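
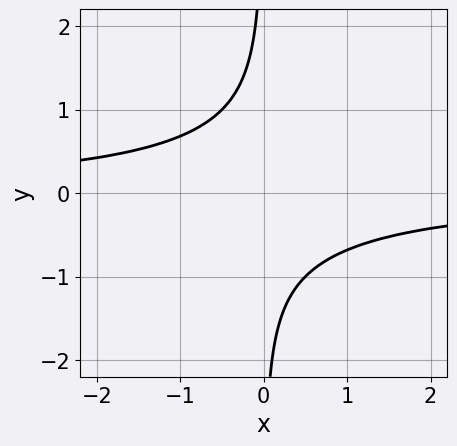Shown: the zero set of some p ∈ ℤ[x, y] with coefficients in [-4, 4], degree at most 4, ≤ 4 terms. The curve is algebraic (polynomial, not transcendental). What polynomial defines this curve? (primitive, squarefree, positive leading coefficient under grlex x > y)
x*y^3 + x*y + 1

deg p = 4. The shape is more complex than any degree-3 curve.
Checking where it meets the axes: no y-intercept at any integer in the box; the curve avoids every integer x-axis point in the box.
The integer polynomial consistent with all of this is the stated p.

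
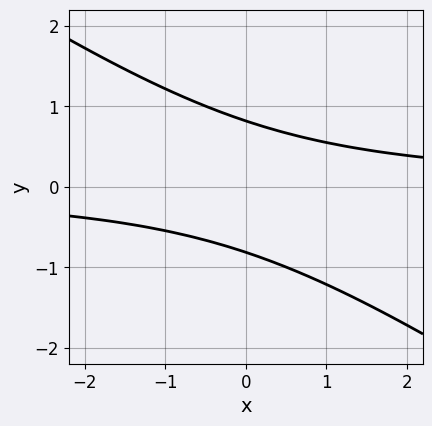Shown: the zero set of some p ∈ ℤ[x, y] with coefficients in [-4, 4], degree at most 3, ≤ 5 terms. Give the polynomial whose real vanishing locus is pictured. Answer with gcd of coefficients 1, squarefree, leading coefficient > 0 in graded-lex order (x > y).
2*x*y + 3*y^2 - 2

1. The degree is 2 — no degree-1 curve has this shape.
2. Against the integer gridlines: the curve avoids every integer x-axis point in the box.
3. Solving for integer coefficients yields p as stated.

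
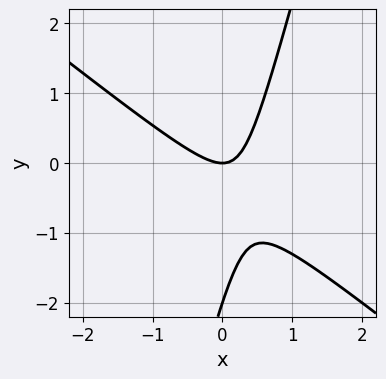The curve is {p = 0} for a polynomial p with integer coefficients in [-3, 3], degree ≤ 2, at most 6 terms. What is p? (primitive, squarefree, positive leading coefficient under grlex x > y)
The degree is 2 — no degree-1 curve has this shape.
Observable constraints: one x-axis crossing is at x = 0; among the integer gridlines, it crosses the y-axis at y ∈ {-2, 0}.
Assembling these constraints gives the stated polynomial.

3*x^2 + 3*x*y - y^2 - 2*y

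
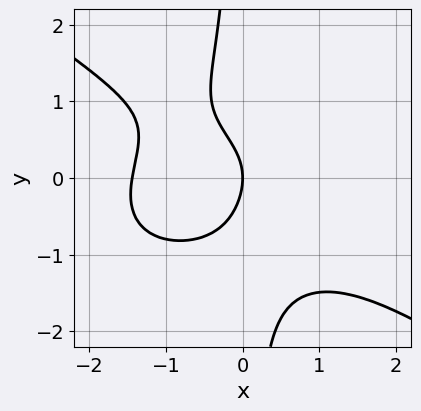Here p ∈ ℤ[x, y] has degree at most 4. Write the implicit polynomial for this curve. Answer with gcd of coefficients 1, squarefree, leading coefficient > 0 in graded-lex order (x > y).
x^4 + 3*x*y^3 - x*y + 2*y^2 + 3*x

deg p = 4.
Checking where it meets the axes: one x-axis crossing is at x = 0; it meets the y-axis at y = 0 (among the integer gridlines).
These observations pin down the coefficients.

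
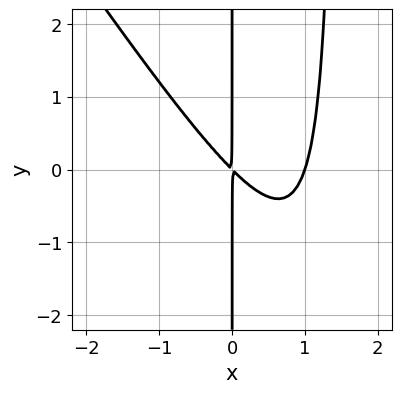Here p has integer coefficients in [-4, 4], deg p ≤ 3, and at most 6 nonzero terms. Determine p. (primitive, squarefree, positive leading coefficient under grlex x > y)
The degree is 3 — the shape is more complex than any degree-2 curve.
Checking where it meets the axes: every point of the y-axis in the box is on the curve; one x-axis crossing is at x = 1.
Putting this together gives p.

3*x^3 + 2*x^2*y - 3*x^2 - 3*x*y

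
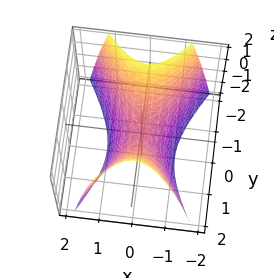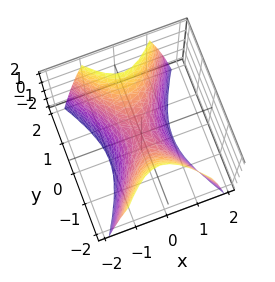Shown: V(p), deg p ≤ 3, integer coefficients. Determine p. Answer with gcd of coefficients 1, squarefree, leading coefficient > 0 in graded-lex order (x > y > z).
1. Degree: a saddle surface; a quadric, so deg p = 2.
2. Symmetries: the x ↦ −x reflection is a symmetry, so x appears only in even powers; mirror symmetry y ↦ −y ⇒ only even powers of y.
3. From the axis intercepts and sections: it meets the y-axis at y = 0 (among the integer gridlines); it meets the z-axis at z = 0 (among the integer gridlines).
4. These observations pin down the coefficients.

2*x^2 - y^2 + z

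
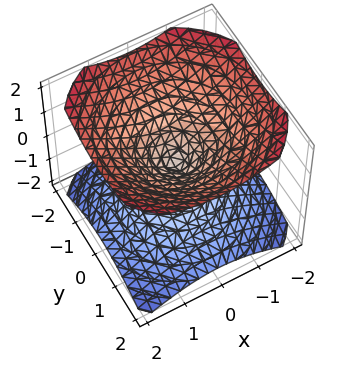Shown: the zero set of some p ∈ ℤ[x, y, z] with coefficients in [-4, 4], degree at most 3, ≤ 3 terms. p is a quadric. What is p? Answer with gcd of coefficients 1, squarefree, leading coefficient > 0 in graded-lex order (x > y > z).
First, the picture has 2 separate pieces. Treating them together as one polynomial.
Then, deg p = 2. Two nappes meeting at a single point; a quadric.
Then, symmetries: mirror symmetry z ↦ −z ⇒ only even powers of z; the z-axis is an axis of rotation, so x and y enter only as x² + y².
Then, from the axis intercepts and sections: a circular section at z = -1 has radius between 1 and 2; one z-axis crossing is at z = 0; it meets the x-axis at x = 0 (among the integer gridlines); it meets the y-axis at y = 0 (among the integer gridlines).
Finally, assembling these constraints gives the stated polynomial.

2*x^2 + 2*y^2 - 3*z^2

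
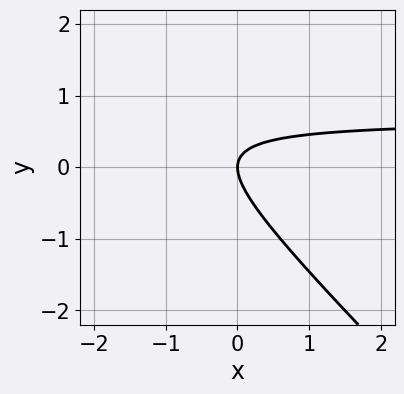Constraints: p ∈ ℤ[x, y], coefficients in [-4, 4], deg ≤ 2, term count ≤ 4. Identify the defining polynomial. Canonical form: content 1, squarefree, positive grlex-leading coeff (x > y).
First, deg p = 2. No degree-1 curve has this shape.
Next, checking where it meets the axes: it crosses the x-axis at the gridline x = 0; one y-axis crossing is at y = 0.
Finally, matching integer coefficients to the picture gives p.

3*x*y + 3*y^2 - 2*x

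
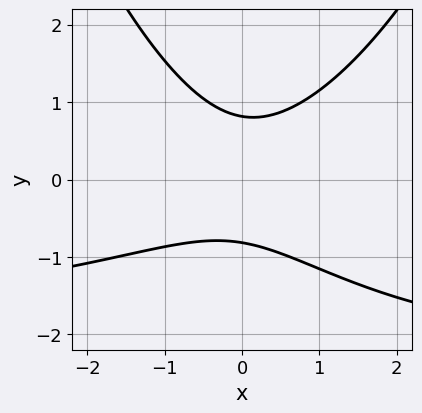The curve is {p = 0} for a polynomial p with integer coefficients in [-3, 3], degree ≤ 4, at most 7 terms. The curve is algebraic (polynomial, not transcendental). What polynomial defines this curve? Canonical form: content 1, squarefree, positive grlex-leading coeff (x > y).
x^2*y + 2*x^2 - x*y - 3*y^2 + 2

First, deg p = 3. No degree-2 curve has this shape.
Next, reading off the gridlines: it misses every integer gridline on the x-axis.
Finally, together with the visible shape, these determine p as stated.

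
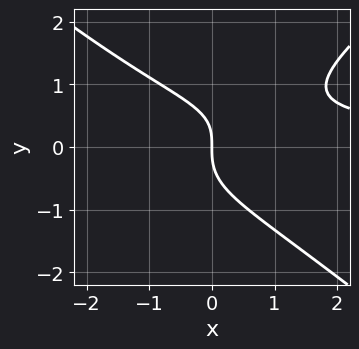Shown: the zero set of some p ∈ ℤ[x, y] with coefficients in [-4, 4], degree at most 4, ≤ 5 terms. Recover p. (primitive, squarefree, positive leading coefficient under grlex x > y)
2*x^2*y - 3*y^3 + x*y - 3*x

The degree is 3 — a generic line meets the curve in up to 3 points.
From the axis intercepts and sections: it meets the x-axis at x = 0 (among the integer gridlines); one y-axis crossing is at y = 0.
Putting this together gives p.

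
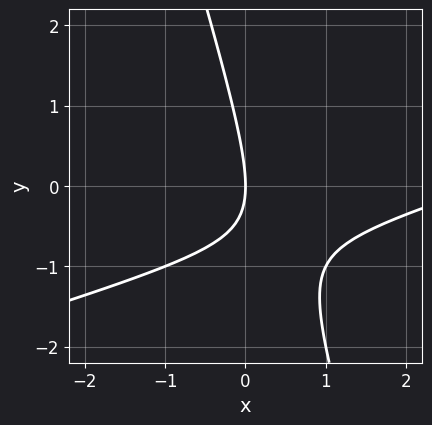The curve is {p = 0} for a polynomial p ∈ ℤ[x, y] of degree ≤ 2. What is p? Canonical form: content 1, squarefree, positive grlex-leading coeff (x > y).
First, degree: a generic line meets the curve in up to 2 points, so deg p = 2.
Next, against the integer gridlines: it crosses the y-axis at the gridline y = 0; it meets the x-axis at x = 0 (among the integer gridlines).
Finally, solving for integer coefficients yields p as stated.

x^2 - 3*x*y - y^2 - 3*x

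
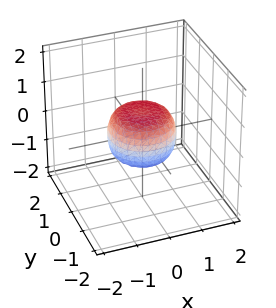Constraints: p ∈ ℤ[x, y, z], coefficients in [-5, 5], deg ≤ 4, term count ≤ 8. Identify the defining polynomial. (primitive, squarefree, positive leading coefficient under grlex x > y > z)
2*x^4 + 4*x^2*y^2 + 2*y^4 - x^2 - y^2 + 2*z^2 - 1

First, the degree is 4 — the shape is more complex than any degree-3 surface.
Next, by symmetry, the surface is invariant under rotation about z: p = q(x² + y², z).
Next, from the axis intercepts and sections: the y-axis gridline crossings are at y ∈ {-1, 1}; a circular section at z = 0 has radius exactly 1; the x-axis gridline crossings are at x ∈ {-1, 1}.
Finally, these observations pin down the coefficients.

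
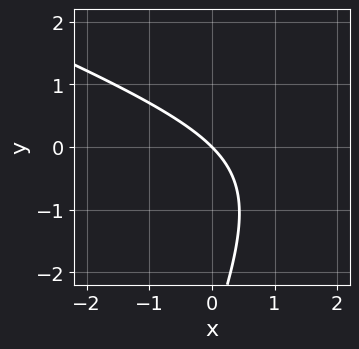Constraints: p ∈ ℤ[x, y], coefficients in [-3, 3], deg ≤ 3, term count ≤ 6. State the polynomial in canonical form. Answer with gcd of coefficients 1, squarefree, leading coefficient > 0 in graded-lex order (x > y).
x^2 + 2*x*y - y^2 - 3*x - 3*y

First, deg p = 2.
Next, from the axis intercepts and sections: one x-axis crossing is at x = 0; it meets the y-axis at y = 0 (among the integer gridlines).
Finally, together with the visible shape, these determine p as stated.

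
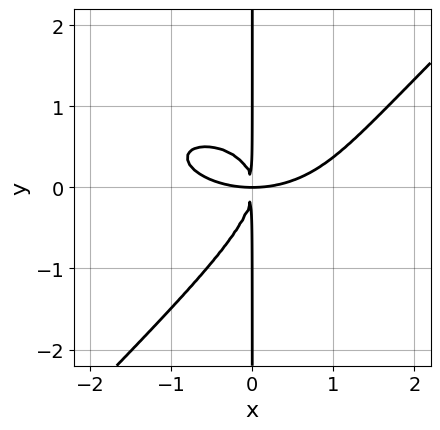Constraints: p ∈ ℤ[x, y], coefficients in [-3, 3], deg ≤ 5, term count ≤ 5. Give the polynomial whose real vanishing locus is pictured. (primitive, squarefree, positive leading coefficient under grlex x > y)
(a) The degree is 4 — no degree-3 curve has this shape.
(b) Observable constraints: the visible y-axis segment lies entirely on the curve.
(c) Putting this together gives p.

x^4 + 2*x^2*y^2 - 3*x*y^3 - 3*x^2*y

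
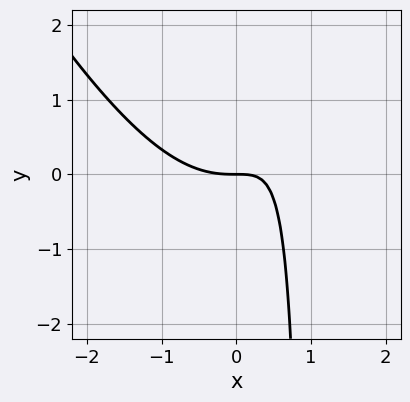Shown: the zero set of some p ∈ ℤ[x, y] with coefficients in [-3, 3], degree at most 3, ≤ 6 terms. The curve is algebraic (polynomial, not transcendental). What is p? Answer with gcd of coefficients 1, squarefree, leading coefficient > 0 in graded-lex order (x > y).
2*x^3 + x^2*y - 3*x*y + 2*y

1. The degree is 3 — a generic line meets the curve in up to 3 points.
2. From the visible intercepts: it meets the y-axis at y = 0 (among the integer gridlines); it meets the x-axis at x = 0 (among the integer gridlines).
3. These observations pin down the coefficients.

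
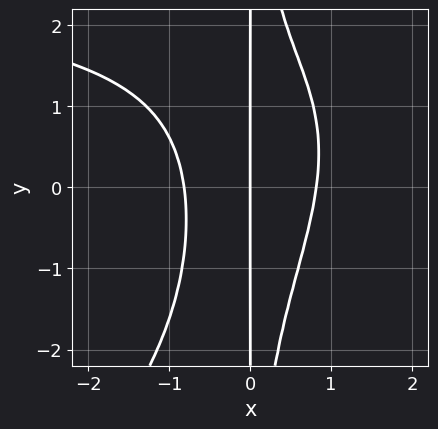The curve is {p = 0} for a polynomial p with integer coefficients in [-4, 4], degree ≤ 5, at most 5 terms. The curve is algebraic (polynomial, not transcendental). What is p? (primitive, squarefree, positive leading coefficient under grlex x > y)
1. Degree: a generic line meets the curve in up to 4 points, so deg p = 4.
2. Reading off the gridlines: every point of the y-axis in the box is on the curve; one x-axis crossing is at x = 0.
3. These observations pin down the coefficients.

x^3*y - x^2*y^2 - 3*x^3 + 2*x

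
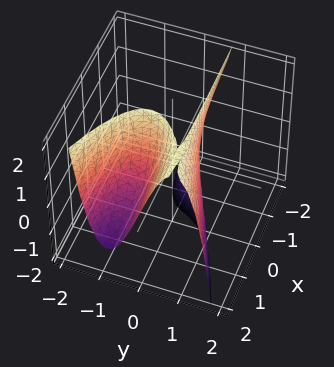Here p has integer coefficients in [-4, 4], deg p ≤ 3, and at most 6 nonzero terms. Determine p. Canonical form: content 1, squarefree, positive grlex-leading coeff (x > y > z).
3*y^3 - 3*x*y + x*z - 1

Degree: the shape is more complex than any degree-2 surface, so deg p = 3.
Checking where it meets the axes: the surface avoids every integer x-axis point in the box; it misses every integer gridline on the z-axis.
Together with the visible shape, these determine p as stated.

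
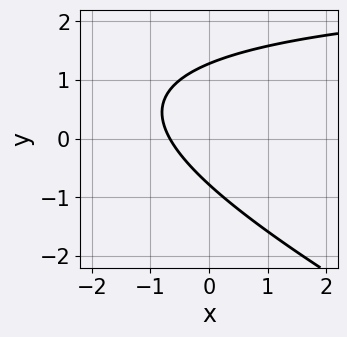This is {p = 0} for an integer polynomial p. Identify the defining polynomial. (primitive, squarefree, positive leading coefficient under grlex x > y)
First, the degree is 2 — the shape is more complex than any degree-1 curve.
Finally, matching integer coefficients to the picture gives p.

x*y + 2*y^2 - 3*x - y - 2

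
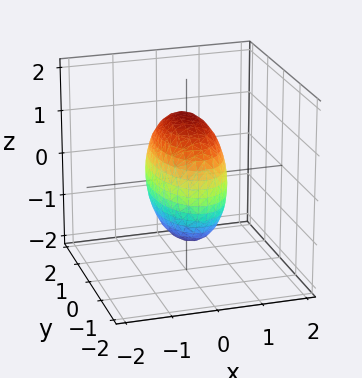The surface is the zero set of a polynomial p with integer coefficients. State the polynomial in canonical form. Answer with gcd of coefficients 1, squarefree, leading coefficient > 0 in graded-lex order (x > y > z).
3*x^2 + y^2 + z^2 - 2

First, deg p = 2. Bounded and convex; a quadric.
Next, symmetries: mirror symmetry x ↦ −x ⇒ only even powers of x; mirror symmetry y ↦ −y ⇒ only even powers of y; mirror symmetry z ↦ −z ⇒ only even powers of z.
Finally, the integer polynomial consistent with all of this is the stated p.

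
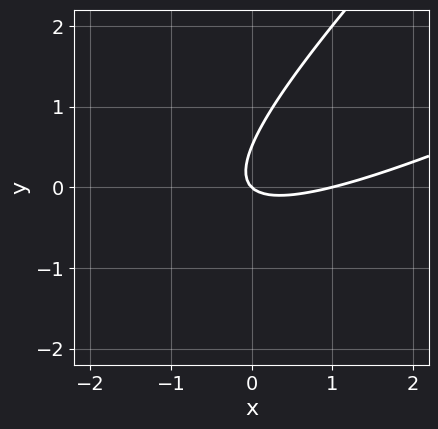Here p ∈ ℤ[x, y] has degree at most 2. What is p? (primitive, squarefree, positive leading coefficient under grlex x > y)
x^2 - 3*x*y + 2*y^2 - x - y

(a) The degree is 2 — the shape is more complex than any degree-1 curve.
(b) Against the integer gridlines: among the integer gridlines, it crosses the x-axis at x ∈ {0, 1}; one y-axis crossing is at y = 0.
(c) Assembling these constraints gives the stated polynomial.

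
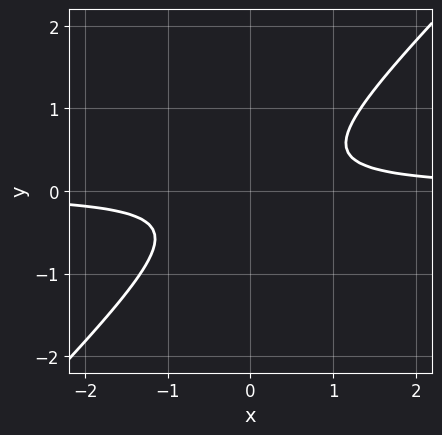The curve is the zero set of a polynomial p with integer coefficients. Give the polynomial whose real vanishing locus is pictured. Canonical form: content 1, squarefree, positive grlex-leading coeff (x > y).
1. The degree is 2 — the shape is more complex than any degree-1 curve.
2. Against the integer gridlines: it misses every integer gridline on the y-axis; it misses every integer gridline on the x-axis.
3. These observations pin down the coefficients.

3*x*y - 3*y^2 - 1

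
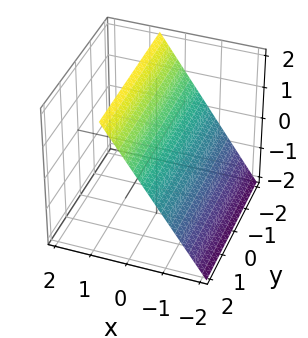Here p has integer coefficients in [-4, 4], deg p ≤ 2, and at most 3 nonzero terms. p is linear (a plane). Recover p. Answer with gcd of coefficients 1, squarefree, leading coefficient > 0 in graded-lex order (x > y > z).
3*x - 2*z + 2

(a) The degree is 1 — the surface is flat (a plane).
(b) Checking where it meets the axes: the surface avoids every integer y-axis point in the box; it meets the z-axis at z = 1 (among the integer gridlines).
(c) Fitting integer coefficients to these (and the overall shape) gives p.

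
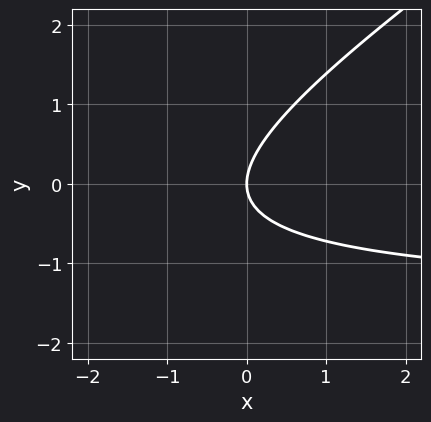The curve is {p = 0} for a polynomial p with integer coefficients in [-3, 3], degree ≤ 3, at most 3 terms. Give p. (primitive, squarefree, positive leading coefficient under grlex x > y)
Degree: a generic line meets the curve in up to 2 points, so deg p = 2.
Against the integer gridlines: it crosses the x-axis at the gridline x = 0; one y-axis crossing is at y = 0.
Fitting integer coefficients to these (and the overall shape) gives p.

2*x*y - 3*y^2 + 3*x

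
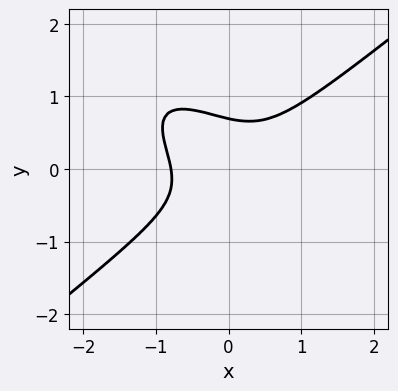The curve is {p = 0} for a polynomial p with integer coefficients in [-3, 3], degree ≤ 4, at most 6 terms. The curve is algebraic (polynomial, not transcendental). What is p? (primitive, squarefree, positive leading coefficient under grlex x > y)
First, degree: the shape is more complex than any degree-2 curve, so deg p = 3.
Finally, solving for integer coefficients yields p as stated.

2*x^3 + x^2*y - 2*x*y^2 - 3*y^3 + 1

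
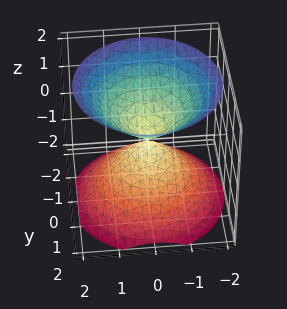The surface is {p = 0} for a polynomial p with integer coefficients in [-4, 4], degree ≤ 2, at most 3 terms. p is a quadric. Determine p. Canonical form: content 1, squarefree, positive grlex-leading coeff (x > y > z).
x^2 + y^2 - z^2

I count 2 distinct pieces.
The degree is 2 — two nappes meeting at a single point; a quadric.
Symmetries: the surface is invariant under rotation about z: p = q(x² + y², z); it's symmetric under z → −z, forcing even powers of z.
Against the integer gridlines: it meets the z-axis at z = 0 (among the integer gridlines); it crosses the y-axis at the gridline y = 0.
Matching integer coefficients to the picture gives p.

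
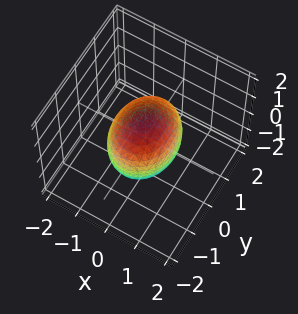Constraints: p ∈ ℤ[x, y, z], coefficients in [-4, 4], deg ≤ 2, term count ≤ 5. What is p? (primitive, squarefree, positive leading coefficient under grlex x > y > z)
First, deg p = 2. Bounded and convex; a quadric.
Then, symmetries: it's symmetric under y → −y, forcing even powers of y; mirror symmetry x ↦ −x ⇒ only even powers of x; it's symmetric under z → −z, forcing even powers of z.
Next, against the integer gridlines: among the integer gridlines, it crosses the x-axis at x ∈ {-1, 1}.
Finally, these observations pin down the coefficients.

3*x^2 + 2*y^2 + 2*z^2 - 3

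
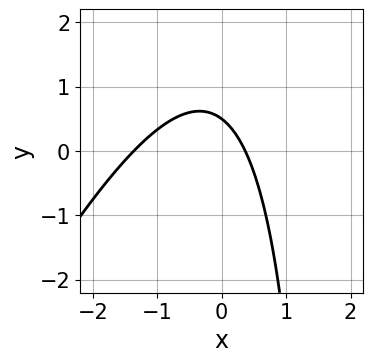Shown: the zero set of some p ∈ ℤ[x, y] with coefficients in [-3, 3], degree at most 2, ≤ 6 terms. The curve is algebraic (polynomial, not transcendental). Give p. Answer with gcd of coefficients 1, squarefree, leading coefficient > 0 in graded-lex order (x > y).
2*x^2 - x*y + 2*x + 2*y - 1

Degree: the shape is more complex than any degree-1 curve, so deg p = 2.
Solving for integer coefficients yields p as stated.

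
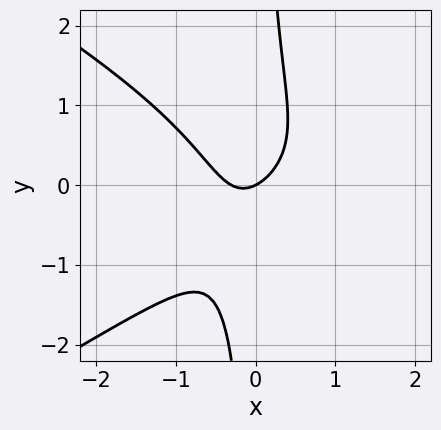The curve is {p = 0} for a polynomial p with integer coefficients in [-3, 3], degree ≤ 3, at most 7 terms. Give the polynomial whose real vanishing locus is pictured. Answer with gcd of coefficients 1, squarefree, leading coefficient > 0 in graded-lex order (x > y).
x^3 - 3*x*y^2 - 3*x^2 - x + 2*y

First, the degree is 3 — the shape is more complex than any degree-2 curve.
Next, against the integer gridlines: it meets the x-axis at x = 0 (among the integer gridlines); one y-axis crossing is at y = 0.
Finally, fitting integer coefficients to these (and the overall shape) gives p.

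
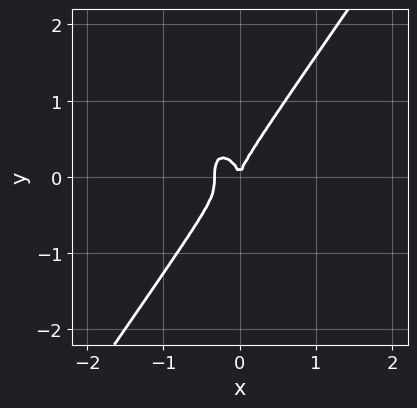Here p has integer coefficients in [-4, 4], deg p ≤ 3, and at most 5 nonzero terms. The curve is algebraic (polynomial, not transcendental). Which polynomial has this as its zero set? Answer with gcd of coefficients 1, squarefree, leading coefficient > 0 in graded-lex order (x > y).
Degree: a generic line meets the curve in up to 3 points, so deg p = 3.
Reading off the gridlines: it meets the y-axis at y = 0 (among the integer gridlines); it meets the x-axis at x = 0 (among the integer gridlines).
Assembling these constraints gives the stated polynomial.

3*x^3 - y^3 + x^2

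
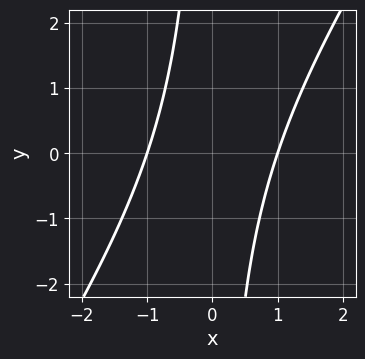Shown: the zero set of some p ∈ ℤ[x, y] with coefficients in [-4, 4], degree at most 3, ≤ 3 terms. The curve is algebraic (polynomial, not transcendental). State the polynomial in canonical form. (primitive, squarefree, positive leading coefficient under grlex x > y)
(a) Degree: the shape is more complex than any degree-1 curve, so deg p = 2.
(b) From the visible intercepts: no y-intercept at any integer in the box; among the integer gridlines, it crosses the x-axis at x ∈ {-1, 1}.
(c) These observations pin down the coefficients.

3*x^2 - 2*x*y - 3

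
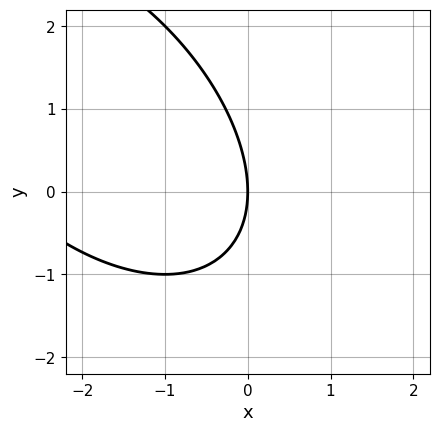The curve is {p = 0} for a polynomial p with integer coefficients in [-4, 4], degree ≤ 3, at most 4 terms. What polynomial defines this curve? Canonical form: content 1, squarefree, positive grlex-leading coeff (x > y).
x^2 + x*y + y^2 + 3*x

1. Degree: no degree-1 curve has this shape, so deg p = 2.
2. From the visible intercepts: it meets the x-axis at x = 0 (among the integer gridlines); it meets the y-axis at y = 0 (among the integer gridlines).
3. These observations pin down the coefficients.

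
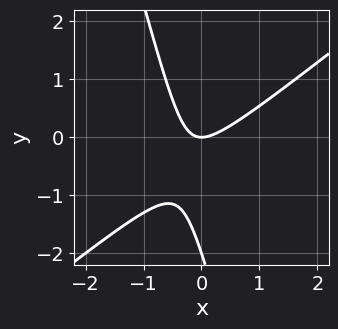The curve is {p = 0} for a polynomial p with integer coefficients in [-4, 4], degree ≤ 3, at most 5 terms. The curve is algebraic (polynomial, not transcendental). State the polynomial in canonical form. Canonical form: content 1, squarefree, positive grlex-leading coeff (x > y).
(a) deg p = 2.
(b) Observable constraints: it crosses the x-axis at the gridline x = 0; among the integer gridlines, it crosses the y-axis at y ∈ {-2, 0}.
(c) Matching integer coefficients to the picture gives p.

3*x^2 - 3*x*y - y^2 - 2*y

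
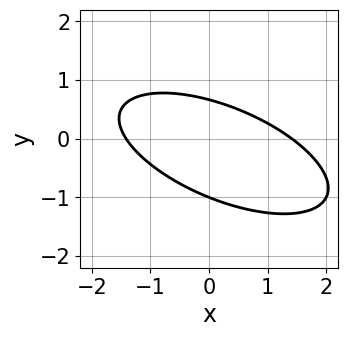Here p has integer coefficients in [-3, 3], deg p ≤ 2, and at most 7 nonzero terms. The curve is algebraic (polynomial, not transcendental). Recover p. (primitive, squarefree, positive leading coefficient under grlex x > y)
x^2 + 2*x*y + 3*y^2 + y - 2

First, degree: the shape is more complex than any degree-1 curve, so deg p = 2.
Next, observable constraints: it crosses the y-axis at the gridline y = -1.
Finally, fitting integer coefficients to these (and the overall shape) gives p.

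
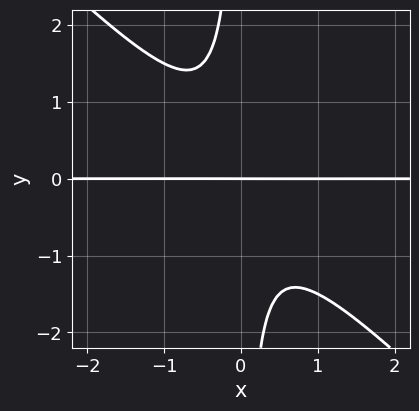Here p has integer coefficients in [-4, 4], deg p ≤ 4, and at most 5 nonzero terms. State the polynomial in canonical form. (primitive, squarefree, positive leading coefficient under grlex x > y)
The degree is 3 — a generic line meets the curve in up to 3 points.
Reading off the gridlines: one y-axis crossing is at y = 0; every point of the x-axis in the box is on the curve.
Fitting integer coefficients to these (and the overall shape) gives p.

2*x^2*y + 2*x*y^2 + y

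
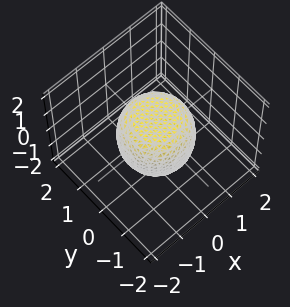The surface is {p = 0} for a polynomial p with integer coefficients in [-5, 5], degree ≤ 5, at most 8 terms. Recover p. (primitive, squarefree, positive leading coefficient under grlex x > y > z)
deg p = 4.
Symmetry: the surface is invariant under rotation about z: p = q(x² + y², z).
Reading off the gridlines: among the integer gridlines, it crosses the z-axis at z ∈ {-1, 1}; a circular section at z = 0 has radius between 1 and 2.
Solving for integer coefficients yields p as stated.

2*x^4 + 4*x^2*y^2 + 2*y^4 - x^2 - y^2 + 2*z^2 - 2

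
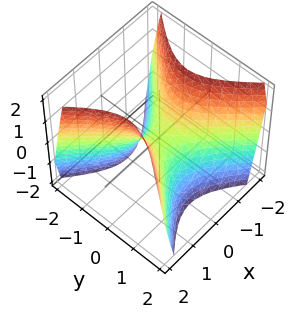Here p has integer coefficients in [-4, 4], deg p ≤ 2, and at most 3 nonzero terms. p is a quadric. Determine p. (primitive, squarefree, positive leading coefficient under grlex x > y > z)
3*x^2 - 3*y^2 - 2*z

deg p = 2. A hyperbolic paraboloid; a quadric.
Symmetries: the y ↦ −y reflection is a symmetry, so y appears only in even powers; mirror symmetry x ↦ −x ⇒ only even powers of x.
From the axis intercepts and sections: one z-axis crossing is at z = 0; it meets the y-axis at y = 0 (among the integer gridlines).
The integer polynomial consistent with all of this is the stated p.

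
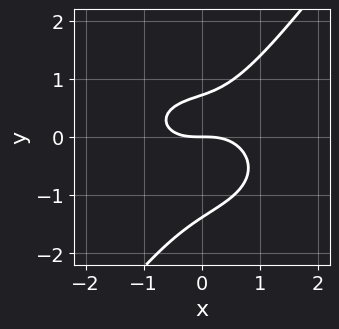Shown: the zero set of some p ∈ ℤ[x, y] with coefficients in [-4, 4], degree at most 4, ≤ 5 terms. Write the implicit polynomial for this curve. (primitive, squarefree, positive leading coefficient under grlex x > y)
First, the degree is 3 — the shape is more complex than any degree-2 curve.
Then, checking where it meets the axes: it crosses the x-axis at the gridline x = 0; it meets the y-axis at y = 0 (among the integer gridlines).
Finally, the integer polynomial consistent with all of this is the stated p.

2*x^3 + 3*x*y^2 - 3*y^3 - 2*y^2 + 3*y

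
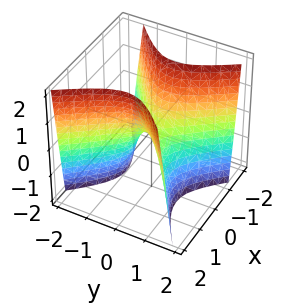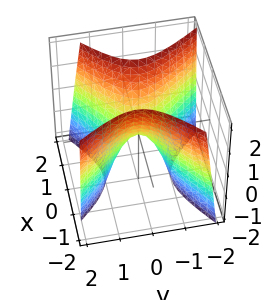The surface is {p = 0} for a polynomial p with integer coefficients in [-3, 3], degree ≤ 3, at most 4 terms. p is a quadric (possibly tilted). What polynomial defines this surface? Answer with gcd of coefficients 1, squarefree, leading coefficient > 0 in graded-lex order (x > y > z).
2*x^2 - x*y - 2*y^2 - z

1. The degree is 2 — the shape is more complex than any degree-1 surface.
2. Against the integer gridlines: one x-axis crossing is at x = 0; it crosses the z-axis at the gridline z = 0.
3. The integer polynomial consistent with all of this is the stated p.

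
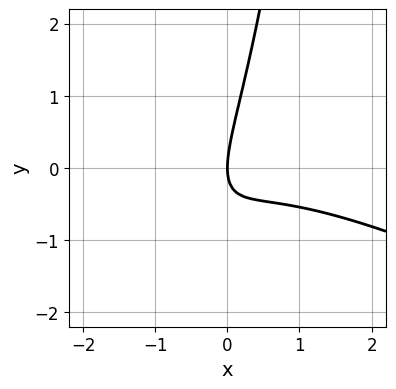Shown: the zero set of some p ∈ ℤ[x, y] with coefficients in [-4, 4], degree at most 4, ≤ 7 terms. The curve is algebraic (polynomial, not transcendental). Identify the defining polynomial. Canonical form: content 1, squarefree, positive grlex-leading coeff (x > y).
(a) Degree: a generic line meets the curve in up to 3 points, so deg p = 3.
(b) From the axis intercepts and sections: it meets the x-axis at x = 0 (among the integer gridlines); it meets the y-axis at y = 0 (among the integer gridlines).
(c) These observations pin down the coefficients.

x^3 + 2*x^2*y + 3*x*y - y^2 + 2*x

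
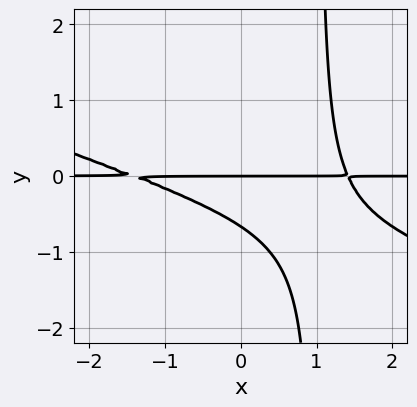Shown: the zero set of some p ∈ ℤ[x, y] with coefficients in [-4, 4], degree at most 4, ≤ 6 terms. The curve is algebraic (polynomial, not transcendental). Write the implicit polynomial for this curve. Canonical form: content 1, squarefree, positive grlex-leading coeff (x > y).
First, degree: a generic line meets the curve in up to 3 points, so deg p = 3.
Then, reading off the gridlines: the visible x-axis segment lies entirely on the curve; one y-axis crossing is at y = 0.
Finally, assembling these constraints gives the stated polynomial.

x^2*y + 3*x*y^2 - 3*y^2 - 2*y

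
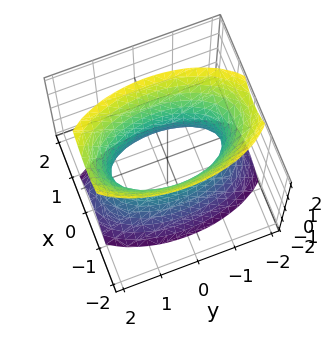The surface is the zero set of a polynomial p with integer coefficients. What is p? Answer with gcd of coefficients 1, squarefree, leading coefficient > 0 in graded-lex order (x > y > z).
First, degree: an hourglass — one-sheet hyperboloid; a quadric, so deg p = 2.
Then, symmetries: mirror symmetry y ↦ −y ⇒ only even powers of y; it's symmetric under x → −x, forcing even powers of x; mirror symmetry z ↦ −z ⇒ only even powers of z.
Then, from the axis intercepts and sections: the surface avoids every integer z-axis point in the box.
Finally, solving for integer coefficients yields p as stated.

3*x^2 + y^2 - z^2 - 2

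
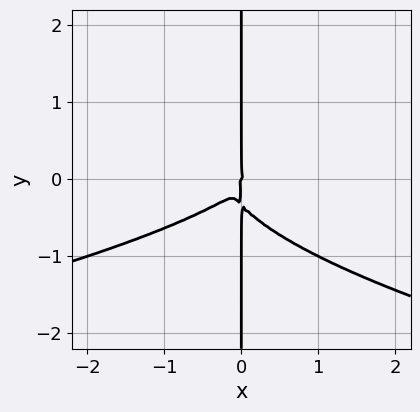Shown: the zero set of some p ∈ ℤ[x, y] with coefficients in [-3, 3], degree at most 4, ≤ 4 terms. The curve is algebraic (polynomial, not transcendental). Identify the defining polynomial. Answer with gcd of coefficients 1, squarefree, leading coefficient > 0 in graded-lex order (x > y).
(a) The degree is 4 — the shape is more complex than any degree-3 curve.
(b) Reading off the gridlines: it crosses the x-axis at the gridline x = 0; the visible y-axis segment lies entirely on the curve.
(c) Matching integer coefficients to the picture gives p.

3*x*y^3 + x^3 - x^2*y + x*y^2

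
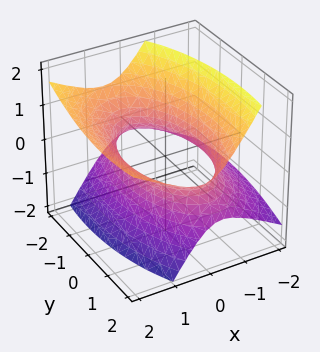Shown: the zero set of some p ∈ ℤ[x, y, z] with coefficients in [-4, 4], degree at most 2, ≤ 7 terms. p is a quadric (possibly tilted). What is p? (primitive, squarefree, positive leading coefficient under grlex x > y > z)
3*x^2 - 3*x*z + y^2 - y*z - 3*z^2 - 3

Degree: the shape is more complex than any degree-1 surface, so deg p = 2.
Against the integer gridlines: no z-intercept at any integer in the box; the x-axis gridline crossings are at x ∈ {-1, 1}.
The integer polynomial consistent with all of this is the stated p.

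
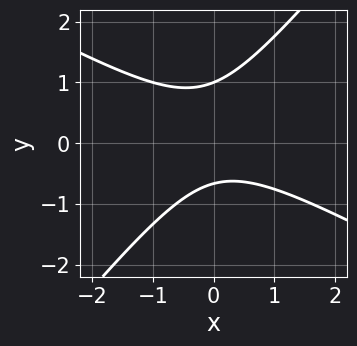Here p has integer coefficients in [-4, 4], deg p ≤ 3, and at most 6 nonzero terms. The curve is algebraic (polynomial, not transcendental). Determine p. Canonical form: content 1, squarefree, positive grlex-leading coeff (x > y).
deg p = 2.
Observable constraints: it crosses the y-axis at the gridline y = 1; the curve avoids every integer x-axis point in the box.
Solving for integer coefficients yields p as stated.

2*x^2 + 2*x*y - 3*y^2 + y + 2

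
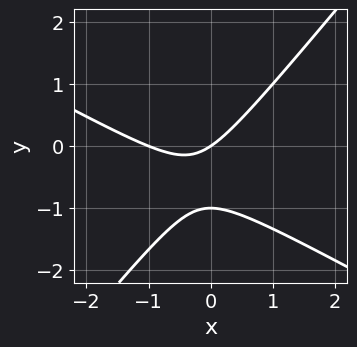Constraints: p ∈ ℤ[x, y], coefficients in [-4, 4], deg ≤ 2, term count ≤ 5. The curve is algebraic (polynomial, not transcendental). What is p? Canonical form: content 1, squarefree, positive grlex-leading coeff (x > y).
2*x^2 + 2*x*y - 3*y^2 + 2*x - 3*y

(a) Degree: the shape is more complex than any degree-1 curve, so deg p = 2.
(b) Reading off the gridlines: the x-axis gridline crossings are at x ∈ {-1, 0}; the y-axis gridline crossings are at y ∈ {-1, 0}.
(c) Together with the visible shape, these determine p as stated.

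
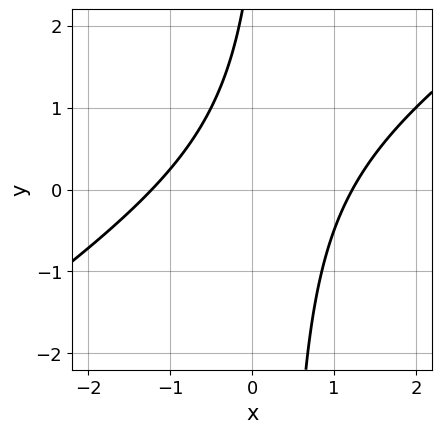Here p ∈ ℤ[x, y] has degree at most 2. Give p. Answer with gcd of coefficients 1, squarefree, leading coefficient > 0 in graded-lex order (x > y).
First, degree: no degree-1 curve has this shape, so deg p = 2.
Then, from the visible intercepts: it misses every integer gridline on the y-axis.
Finally, assembling these constraints gives the stated polynomial.

2*x^2 - 3*x*y + y - 3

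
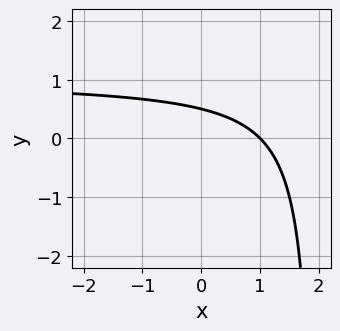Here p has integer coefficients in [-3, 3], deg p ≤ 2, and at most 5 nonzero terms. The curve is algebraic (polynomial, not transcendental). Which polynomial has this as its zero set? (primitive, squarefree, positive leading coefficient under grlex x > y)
x*y - x - 2*y + 1

(a) The degree is 2 — no degree-1 curve has this shape.
(b) From the axis intercepts and sections: it crosses the x-axis at the gridline x = 1.
(c) The integer polynomial consistent with all of this is the stated p.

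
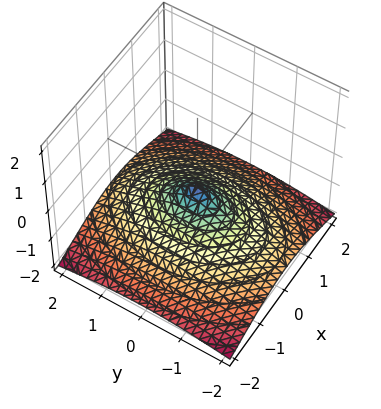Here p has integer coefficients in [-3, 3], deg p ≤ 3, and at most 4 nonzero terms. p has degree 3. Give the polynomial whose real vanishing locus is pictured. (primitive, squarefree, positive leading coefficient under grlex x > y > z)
The degree is 3 — a generic line meets the surface in up to 3 points.
From the visible intercepts: it crosses the x-axis at the gridline x = 0; one y-axis crossing is at y = 0.
Putting this together gives p.

2*z^3 + 2*x^2 + y^2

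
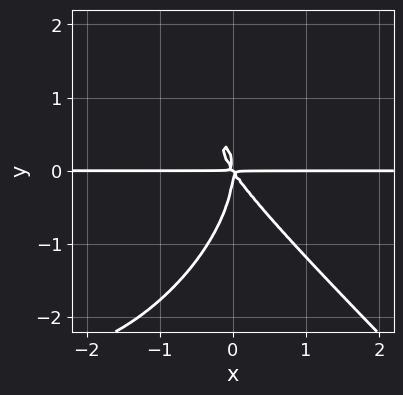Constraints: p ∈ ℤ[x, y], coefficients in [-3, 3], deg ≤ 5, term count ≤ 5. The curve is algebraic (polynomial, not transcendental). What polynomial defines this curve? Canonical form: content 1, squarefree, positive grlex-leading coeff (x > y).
x^3*y + y^4 + 3*x^2*y + 2*x*y^2

1. deg p = 4. A generic line meets the curve in up to 4 points.
2. Checking where it meets the axes: the visible x-axis segment lies entirely on the curve.
3. The integer polynomial consistent with all of this is the stated p.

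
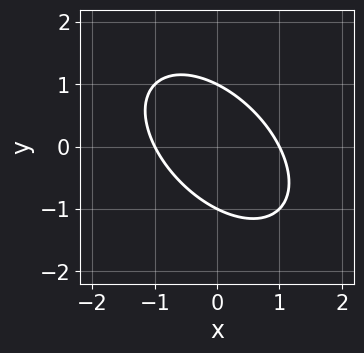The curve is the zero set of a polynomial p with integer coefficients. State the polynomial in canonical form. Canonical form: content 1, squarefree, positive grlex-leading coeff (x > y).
x^2 + x*y + y^2 - 1

First, deg p = 2. The shape is more complex than any degree-1 curve.
Then, from the visible intercepts: the x-axis gridline crossings are at x ∈ {-1, 1}; the y-axis gridline crossings are at y ∈ {-1, 1}.
Finally, putting this together gives p.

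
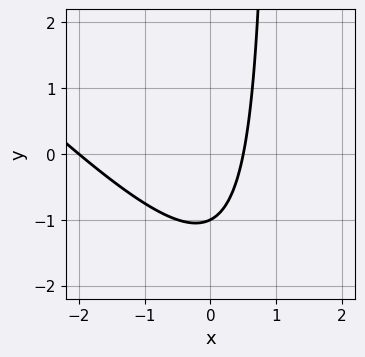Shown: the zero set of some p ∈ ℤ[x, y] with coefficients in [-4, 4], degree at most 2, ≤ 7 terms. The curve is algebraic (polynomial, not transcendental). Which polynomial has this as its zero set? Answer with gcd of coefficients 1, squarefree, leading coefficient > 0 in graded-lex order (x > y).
1. Degree: no degree-1 curve has this shape, so deg p = 2.
2. Observable constraints: it crosses the y-axis at the gridline y = -1; one x-axis crossing is at x = -2.
3. Solving for integer coefficients yields p as stated.

2*x^2 + 2*x*y + 3*x - 2*y - 2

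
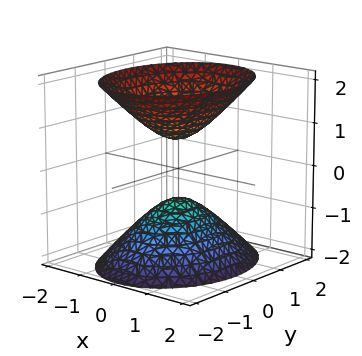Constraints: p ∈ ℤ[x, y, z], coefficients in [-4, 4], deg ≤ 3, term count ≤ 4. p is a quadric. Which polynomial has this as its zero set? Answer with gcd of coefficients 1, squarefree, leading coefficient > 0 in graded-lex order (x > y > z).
3*x^2 + 2*y^2 - 2*z^2 + 1

1. There are 2 components.
2. Degree: two separate bowl-shaped sheets opening away from each other; a quadric, so deg p = 2.
3. Symmetries: it's symmetric under x → −x, forcing even powers of x; it's symmetric under z → −z, forcing even powers of z; mirror symmetry y ↦ −y ⇒ only even powers of y.
4. From the visible intercepts: it misses every integer gridline on the x-axis; it misses every integer gridline on the y-axis.
5. Fitting integer coefficients to these (and the overall shape) gives p.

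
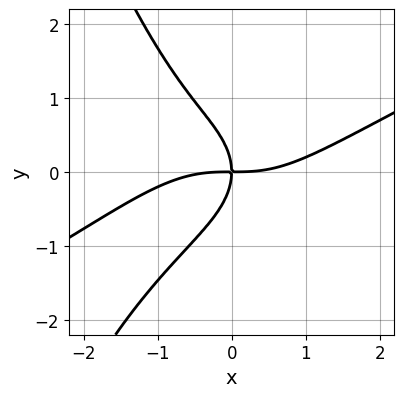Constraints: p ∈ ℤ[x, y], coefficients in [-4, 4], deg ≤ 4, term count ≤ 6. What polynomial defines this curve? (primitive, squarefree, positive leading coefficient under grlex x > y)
x^4 - 2*x^3*y - 2*y^3 - 3*x*y

deg p = 4. A generic line meets the curve in up to 4 points.
Observable constraints: it meets the x-axis at x = 0 (among the integer gridlines); it meets the y-axis at y = 0 (among the integer gridlines).
Assembling these constraints gives the stated polynomial.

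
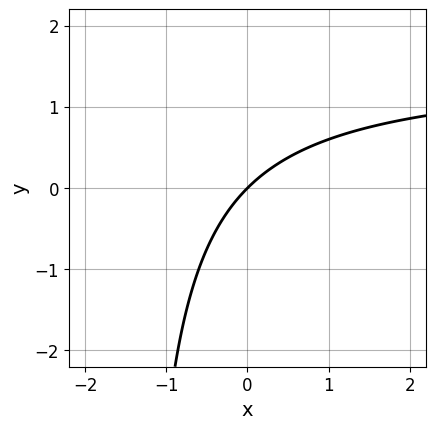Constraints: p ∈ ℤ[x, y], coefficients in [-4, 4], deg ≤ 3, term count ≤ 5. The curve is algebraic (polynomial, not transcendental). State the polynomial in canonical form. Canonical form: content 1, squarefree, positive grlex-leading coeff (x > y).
2*x*y - 3*x + 3*y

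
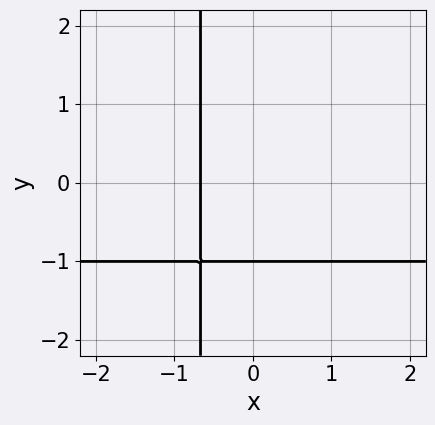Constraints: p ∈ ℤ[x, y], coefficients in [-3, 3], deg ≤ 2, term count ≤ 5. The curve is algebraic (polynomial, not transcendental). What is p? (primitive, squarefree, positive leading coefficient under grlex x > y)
3*x*y + 3*x + 2*y + 2

(a) The degree is 2 — the shape is more complex than any degree-1 curve.
(b) Checking where it meets the axes: it meets the y-axis at y = -1 (among the integer gridlines).
(c) These observations pin down the coefficients.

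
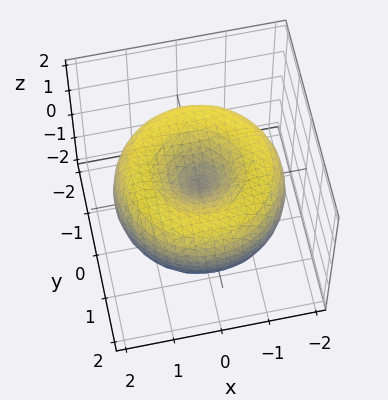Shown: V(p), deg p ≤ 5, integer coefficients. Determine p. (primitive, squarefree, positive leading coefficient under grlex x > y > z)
x^4 + 2*x^2*y^2 + y^4 - 3*x^2 - 3*y^2 + 3*z^2

1. Degree: the shape is more complex than any degree-3 surface, so deg p = 4.
2. By symmetry, every cross-section ⟂ z is a circle, so x, y appear only via x² + y².
3. Checking where it meets the axes: a circular section at z = 0 has radius between 1 and 2; it meets the y-axis at y = 0 (among the integer gridlines); it crosses the z-axis at the gridline z = 0.
4. Assembling these constraints gives the stated polynomial.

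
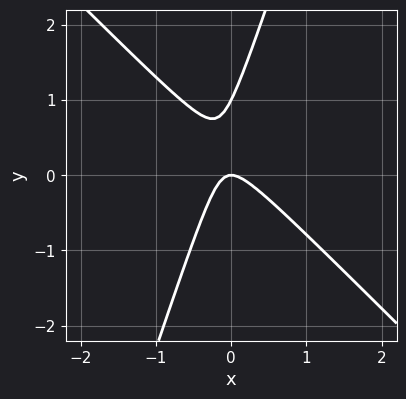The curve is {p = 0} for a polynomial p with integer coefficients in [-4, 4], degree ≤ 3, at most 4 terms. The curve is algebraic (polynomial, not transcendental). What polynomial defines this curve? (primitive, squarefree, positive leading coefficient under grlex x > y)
3*x^2 + 2*x*y - y^2 + y

(a) Degree: a generic line meets the curve in up to 2 points, so deg p = 2.
(b) Checking where it meets the axes: it crosses the x-axis at the gridline x = 0; among the integer gridlines, it crosses the y-axis at y ∈ {0, 1}.
(c) Fitting integer coefficients to these (and the overall shape) gives p.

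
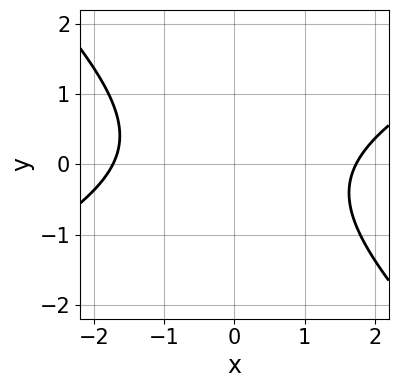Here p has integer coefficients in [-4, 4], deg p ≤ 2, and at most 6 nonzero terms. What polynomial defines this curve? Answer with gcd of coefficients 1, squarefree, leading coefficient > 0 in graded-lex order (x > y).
(a) Degree: no degree-1 curve has this shape, so deg p = 2.
(b) From the visible intercepts: the curve avoids every integer y-axis point in the box.
(c) Putting this together gives p.

x^2 - x*y - 2*y^2 - 3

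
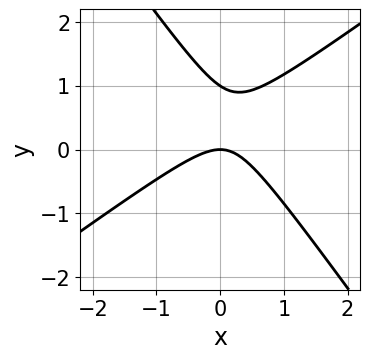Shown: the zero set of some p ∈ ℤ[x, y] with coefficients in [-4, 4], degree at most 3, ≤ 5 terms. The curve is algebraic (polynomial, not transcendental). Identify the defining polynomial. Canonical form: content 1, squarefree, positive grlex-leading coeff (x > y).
3*x^2 - 2*x*y - 3*y^2 + 3*y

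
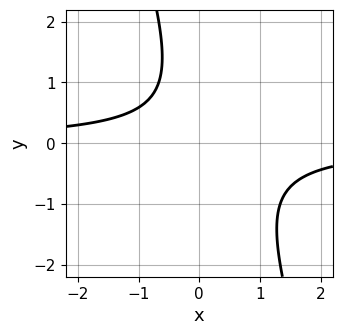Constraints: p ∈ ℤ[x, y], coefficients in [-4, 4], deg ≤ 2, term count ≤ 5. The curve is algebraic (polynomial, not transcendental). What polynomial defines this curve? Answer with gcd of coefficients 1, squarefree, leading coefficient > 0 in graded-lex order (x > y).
1. Degree: a generic line meets the curve in up to 2 points, so deg p = 2.
2. From the axis intercepts and sections: it misses every integer gridline on the x-axis; it misses every integer gridline on the y-axis.
3. Assembling these constraints gives the stated polynomial.

3*x*y + y^2 - y + 2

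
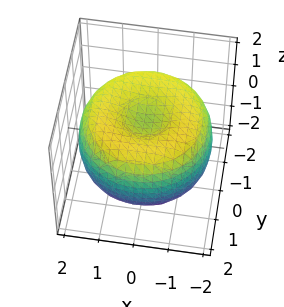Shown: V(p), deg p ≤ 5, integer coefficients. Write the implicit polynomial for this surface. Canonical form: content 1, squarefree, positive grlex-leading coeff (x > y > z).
x^4 + 2*x^2*y^2 + y^4 - 3*x^2 - 3*y^2 + 3*z^2 - 2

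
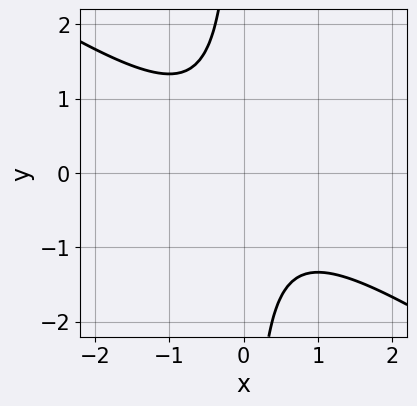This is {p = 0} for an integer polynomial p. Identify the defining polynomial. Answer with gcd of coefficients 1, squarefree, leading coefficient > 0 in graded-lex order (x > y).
2*x^2 + 3*x*y + 2

Degree: a generic line meets the curve in up to 2 points, so deg p = 2.
Checking where it meets the axes: the curve avoids every integer y-axis point in the box; the curve avoids every integer x-axis point in the box.
Solving for integer coefficients yields p as stated.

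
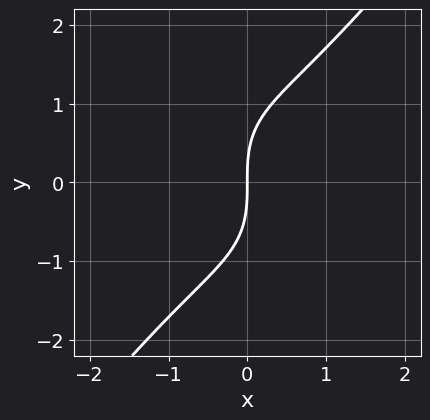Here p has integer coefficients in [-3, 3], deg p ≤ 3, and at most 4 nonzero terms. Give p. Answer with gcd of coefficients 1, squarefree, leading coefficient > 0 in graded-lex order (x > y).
2*x^3 - y^3 + 3*x

(a) Degree: the shape is more complex than any degree-2 curve, so deg p = 3.
(b) From the visible intercepts: it meets the x-axis at x = 0 (among the integer gridlines); it meets the y-axis at y = 0 (among the integer gridlines).
(c) Fitting integer coefficients to these (and the overall shape) gives p.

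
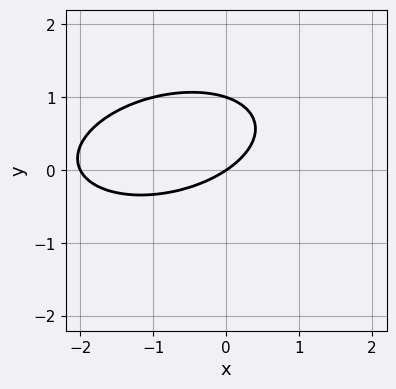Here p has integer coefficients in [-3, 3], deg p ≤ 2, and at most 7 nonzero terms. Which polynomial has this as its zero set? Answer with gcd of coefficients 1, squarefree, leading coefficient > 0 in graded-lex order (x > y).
x^2 - x*y + 3*y^2 + 2*x - 3*y

First, degree: no degree-1 curve has this shape, so deg p = 2.
Next, against the integer gridlines: the y-axis gridline crossings are at y ∈ {0, 1}; the x-axis gridline crossings are at x ∈ {-2, 0}.
Finally, assembling these constraints gives the stated polynomial.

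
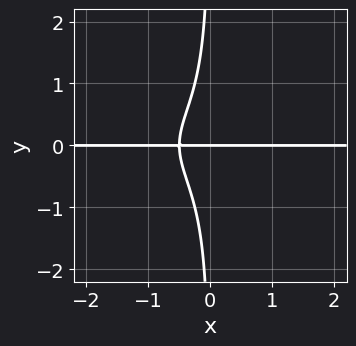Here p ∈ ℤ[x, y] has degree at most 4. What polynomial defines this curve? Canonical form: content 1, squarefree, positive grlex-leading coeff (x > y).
2*x*y^3 + 2*x*y + y

First, degree: no degree-3 curve has this shape, so deg p = 4.
Then, reading off the gridlines: one y-axis crossing is at y = 0; every point of the x-axis in the box is on the curve.
Finally, these observations pin down the coefficients.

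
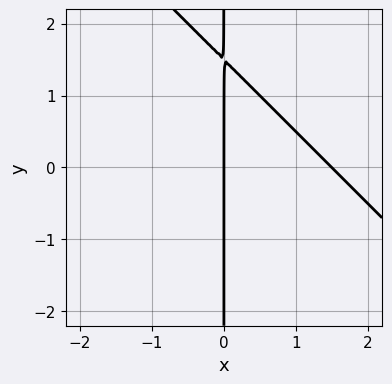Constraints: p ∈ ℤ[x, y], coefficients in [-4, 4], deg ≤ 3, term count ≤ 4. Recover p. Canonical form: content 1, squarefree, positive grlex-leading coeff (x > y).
(a) The degree is 2 — the shape is more complex than any degree-1 curve.
(b) From the visible intercepts: one x-axis crossing is at x = 0; the visible y-axis segment lies entirely on the curve.
(c) These observations pin down the coefficients.

2*x^2 + 2*x*y - 3*x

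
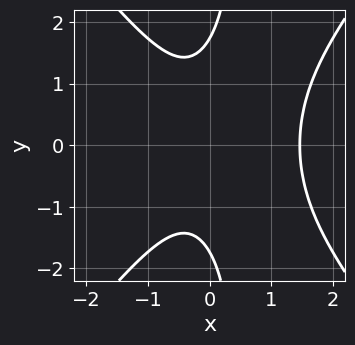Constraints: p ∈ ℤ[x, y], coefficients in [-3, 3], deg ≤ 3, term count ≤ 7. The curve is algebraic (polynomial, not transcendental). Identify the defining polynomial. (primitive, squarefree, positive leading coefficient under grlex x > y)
Degree: a generic line meets the curve in up to 3 points, so deg p = 3.
Symmetries: the y ↦ −y reflection is a symmetry, so y appears only in even powers.
Matching integer coefficients to the picture gives p.

3*x^3 - 2*x*y^2 - 3*x^2 + y^2 - 3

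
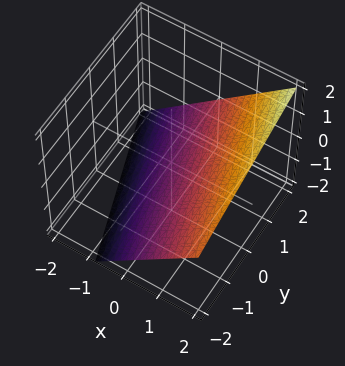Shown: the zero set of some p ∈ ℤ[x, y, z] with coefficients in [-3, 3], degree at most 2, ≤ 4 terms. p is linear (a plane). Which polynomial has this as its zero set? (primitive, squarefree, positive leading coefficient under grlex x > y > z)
First, deg p = 1. Every cross-section is a straight line — this is a plane.
Then, reading off the gridlines: one y-axis crossing is at y = 2.
Finally, the integer polynomial consistent with all of this is the stated p.

3*x + y - 3*z - 2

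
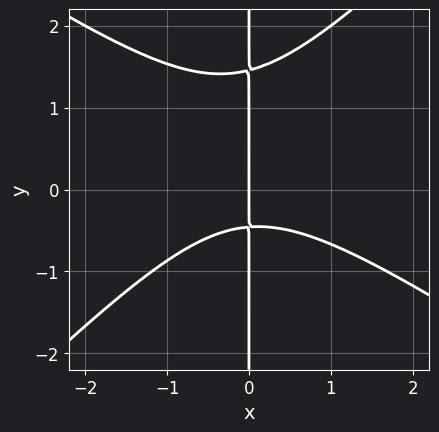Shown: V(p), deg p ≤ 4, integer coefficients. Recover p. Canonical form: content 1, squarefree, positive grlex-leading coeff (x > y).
Degree: the shape is more complex than any degree-2 curve, so deg p = 3.
From the axis intercepts and sections: it crosses the x-axis at the gridline x = 0; every point of the y-axis in the box is on the curve.
These observations pin down the coefficients.

2*x^3 + x^2*y - 3*x*y^2 + 3*x*y + 2*x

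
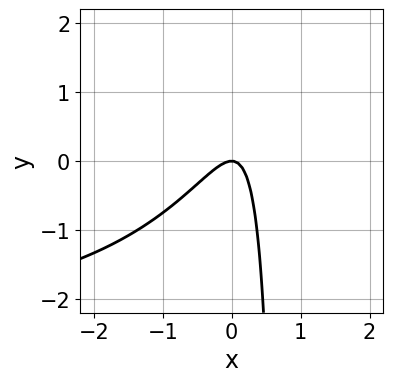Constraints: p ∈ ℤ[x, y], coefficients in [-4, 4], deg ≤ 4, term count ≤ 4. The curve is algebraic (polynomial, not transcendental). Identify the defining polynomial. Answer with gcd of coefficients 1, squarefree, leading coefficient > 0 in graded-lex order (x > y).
x^2*y + 3*x^2 - 2*x*y + y

1. The degree is 3 — no degree-2 curve has this shape.
2. Reading off the gridlines: it crosses the y-axis at the gridline y = 0; it meets the x-axis at x = 0 (among the integer gridlines).
3. Matching integer coefficients to the picture gives p.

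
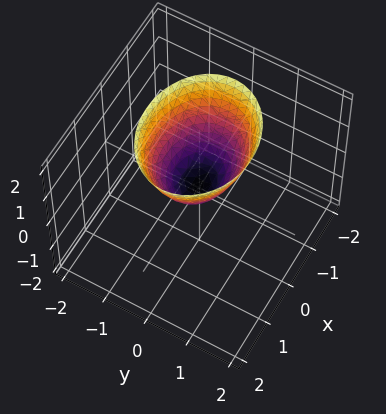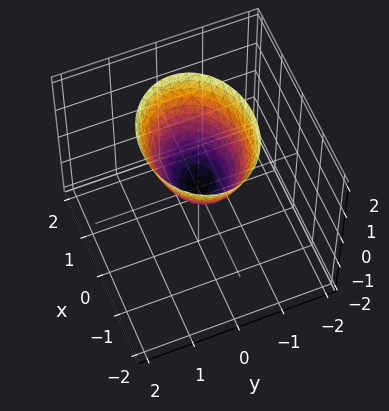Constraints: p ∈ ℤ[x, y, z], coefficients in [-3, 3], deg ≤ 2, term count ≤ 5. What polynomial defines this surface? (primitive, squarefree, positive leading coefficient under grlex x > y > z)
2*x^2 + 3*y^2 - 2*z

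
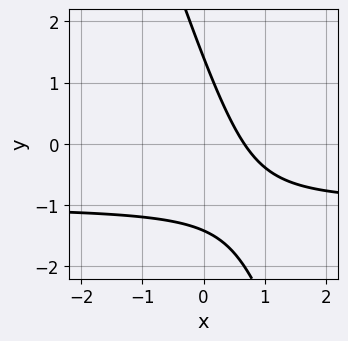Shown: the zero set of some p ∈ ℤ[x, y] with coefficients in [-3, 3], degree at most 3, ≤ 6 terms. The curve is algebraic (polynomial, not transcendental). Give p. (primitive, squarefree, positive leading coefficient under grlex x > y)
1. deg p = 2.
2. Putting this together gives p.

3*x*y + y^2 + 3*x - 2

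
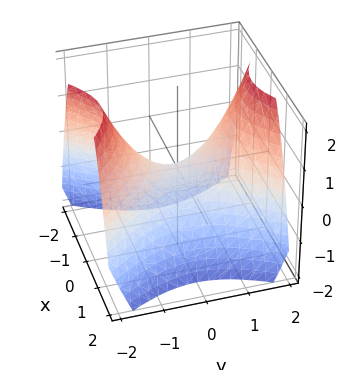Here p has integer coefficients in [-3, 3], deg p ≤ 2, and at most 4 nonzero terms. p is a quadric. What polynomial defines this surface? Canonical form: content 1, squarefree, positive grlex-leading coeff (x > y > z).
(a) deg p = 2.
(b) Symmetries: the x ↦ −x reflection is a symmetry, so x appears only in even powers; mirror symmetry y ↦ −y ⇒ only even powers of y.
(c) Reading off the gridlines: one z-axis crossing is at z = 0; it meets the y-axis at y = 0 (among the integer gridlines); one x-axis crossing is at x = 0.
(d) Matching integer coefficients to the picture gives p.

3*x^2 - 2*y^2 + 3*z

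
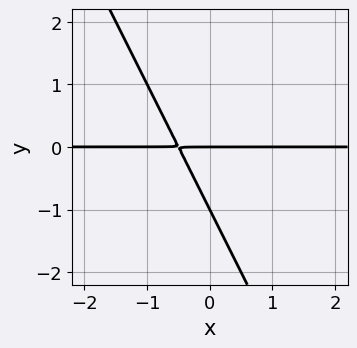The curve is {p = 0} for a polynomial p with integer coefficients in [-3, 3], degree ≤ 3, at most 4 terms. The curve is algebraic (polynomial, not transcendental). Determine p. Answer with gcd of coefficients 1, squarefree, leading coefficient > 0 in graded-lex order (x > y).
(a) deg p = 2. The shape is more complex than any degree-1 curve.
(b) From the visible intercepts: among the integer gridlines, it crosses the y-axis at y ∈ {-1, 0}; the visible x-axis segment lies entirely on the curve.
(c) Matching integer coefficients to the picture gives p.

2*x*y + y^2 + y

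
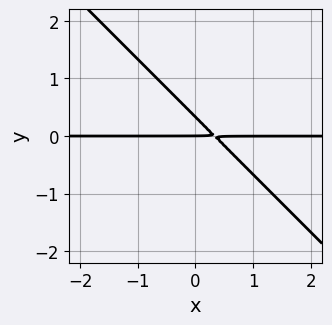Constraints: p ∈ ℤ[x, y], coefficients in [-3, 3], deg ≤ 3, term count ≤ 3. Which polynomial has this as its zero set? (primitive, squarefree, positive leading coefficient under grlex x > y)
3*x*y + 3*y^2 - y

First, the degree is 2 — no degree-1 curve has this shape.
Then, from the axis intercepts and sections: one y-axis crossing is at y = 0; the visible x-axis segment lies entirely on the curve.
Finally, assembling these constraints gives the stated polynomial.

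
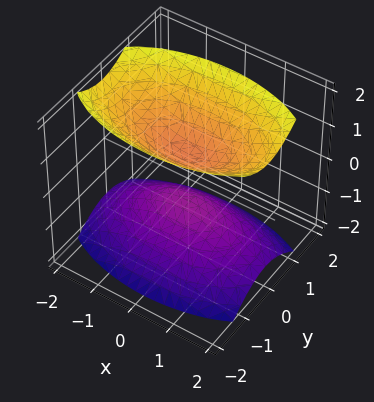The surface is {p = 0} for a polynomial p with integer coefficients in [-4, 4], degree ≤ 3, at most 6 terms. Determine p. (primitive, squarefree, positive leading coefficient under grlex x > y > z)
I count 2 distinct pieces.
Degree: two sheets facing apart; a quadric, so deg p = 2.
Symmetries: mirror symmetry x ↦ −x ⇒ only even powers of x; mirror symmetry z ↦ −z ⇒ only even powers of z; the y ↦ −y reflection is a symmetry, so y appears only in even powers.
Reading off the gridlines: it misses every integer gridline on the y-axis; no x-intercept at any integer in the box.
These observations pin down the coefficients.

x^2 + 3*y^2 - 2*z^2 + 1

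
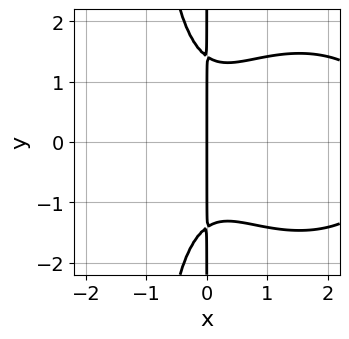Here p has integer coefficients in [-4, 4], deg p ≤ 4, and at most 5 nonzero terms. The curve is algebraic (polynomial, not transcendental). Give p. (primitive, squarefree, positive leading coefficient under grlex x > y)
(a) deg p = 4.
(b) Symmetries: mirror symmetry y ↦ −y ⇒ only even powers of y.
(c) From the visible intercepts: one x-axis crossing is at x = 0; every point of the y-axis in the box is on the curve.
(d) Solving for integer coefficients yields p as stated.

x^4 + x^2*y^2 - 3*x^3 + x*y^2 - 2*x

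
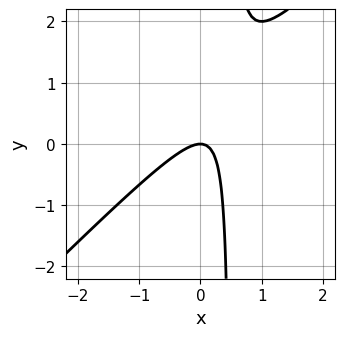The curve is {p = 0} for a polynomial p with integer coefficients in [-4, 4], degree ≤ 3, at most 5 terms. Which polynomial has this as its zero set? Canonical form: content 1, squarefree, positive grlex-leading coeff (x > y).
2*x^2 - 2*x*y + y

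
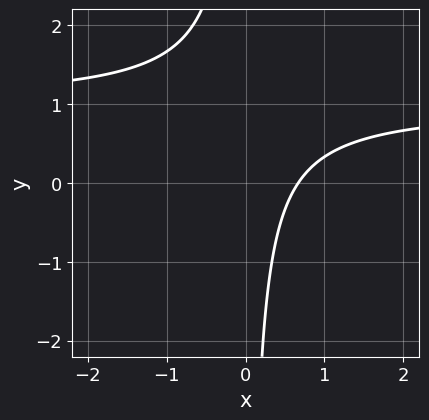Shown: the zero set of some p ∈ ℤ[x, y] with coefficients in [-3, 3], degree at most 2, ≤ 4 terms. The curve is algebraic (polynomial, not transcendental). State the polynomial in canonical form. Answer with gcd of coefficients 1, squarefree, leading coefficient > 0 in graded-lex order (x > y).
3*x*y - 3*x + 2

1. The degree is 2 — the shape is more complex than any degree-1 curve.
2. Reading off the gridlines: it misses every integer gridline on the y-axis.
3. Putting this together gives p.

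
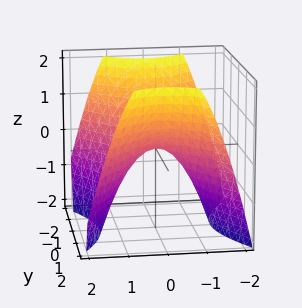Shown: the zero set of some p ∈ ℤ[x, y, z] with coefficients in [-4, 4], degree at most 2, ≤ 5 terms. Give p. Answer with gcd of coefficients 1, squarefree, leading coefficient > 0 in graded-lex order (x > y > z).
3*x^2 - 2*y^2 + 3*z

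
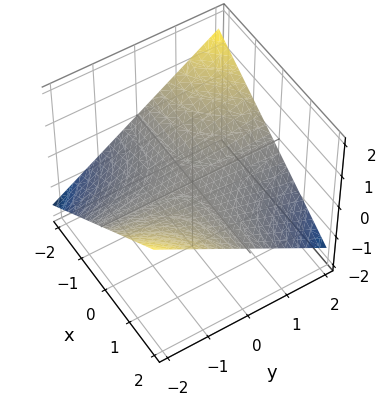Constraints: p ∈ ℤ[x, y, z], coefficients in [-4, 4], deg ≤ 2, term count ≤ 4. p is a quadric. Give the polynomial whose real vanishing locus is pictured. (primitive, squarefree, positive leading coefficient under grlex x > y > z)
x*y + 3*z

(a) deg p = 2.
(b) From the visible intercepts: the visible y-axis segment lies entirely on the surface; it crosses the z-axis at the gridline z = 0; the visible x-axis segment lies entirely on the surface.
(c) These observations pin down the coefficients.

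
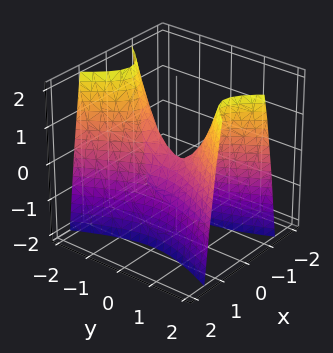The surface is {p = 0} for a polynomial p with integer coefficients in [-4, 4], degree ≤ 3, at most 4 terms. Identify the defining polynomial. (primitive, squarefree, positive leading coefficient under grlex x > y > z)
The degree is 2 — a hyperbolic paraboloid; a quadric.
Symmetries: the x ↦ −x reflection is a symmetry, so x appears only in even powers; it's symmetric under y → −y, forcing even powers of y.
Reading off the gridlines: it meets the y-axis at y = 0 (among the integer gridlines); one z-axis crossing is at z = 0; one x-axis crossing is at x = 0.
Putting this together gives p.

3*x^2 - y^2 + z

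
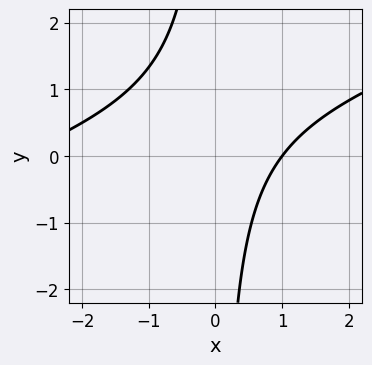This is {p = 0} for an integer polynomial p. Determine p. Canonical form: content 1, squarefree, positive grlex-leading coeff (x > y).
Degree: a generic line meets the curve in up to 2 points, so deg p = 2.
Observable constraints: one x-axis crossing is at x = 1; the curve avoids every integer y-axis point in the box.
Fitting integer coefficients to these (and the overall shape) gives p.

x^2 - 3*x*y + 2*x - 3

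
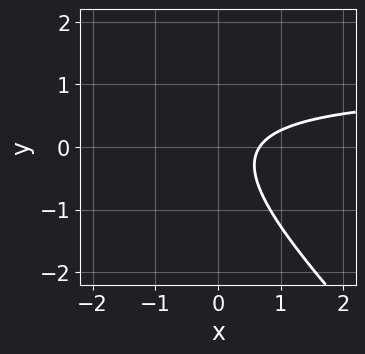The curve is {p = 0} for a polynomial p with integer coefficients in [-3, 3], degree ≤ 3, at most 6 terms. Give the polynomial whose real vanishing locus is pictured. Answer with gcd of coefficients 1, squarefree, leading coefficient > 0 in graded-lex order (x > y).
3*x*y + 3*y^2 - 3*x + 2

1. The degree is 2 — the shape is more complex than any degree-1 curve.
2. Against the integer gridlines: the curve avoids every integer y-axis point in the box.
3. Together with the visible shape, these determine p as stated.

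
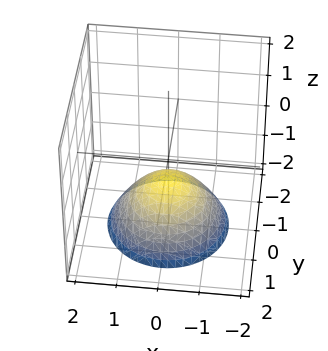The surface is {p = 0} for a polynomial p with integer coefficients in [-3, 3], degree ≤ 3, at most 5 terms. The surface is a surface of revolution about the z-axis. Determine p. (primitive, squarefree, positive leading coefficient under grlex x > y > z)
2*x^2 + 2*y^2 + 3*z + 2

First, degree: a generic line meets the surface in up to 2 points, so deg p = 2.
Next, by symmetry, the surface is invariant under rotation about z: p = q(x² + y², z).
Then, reading off the gridlines: a circular section at z = -2 has radius between 1 and 2; no x-intercept at any integer in the box.
Finally, matching integer coefficients to the picture gives p.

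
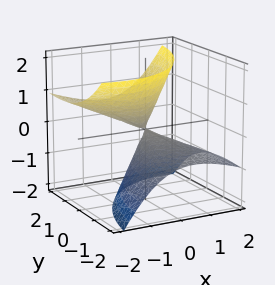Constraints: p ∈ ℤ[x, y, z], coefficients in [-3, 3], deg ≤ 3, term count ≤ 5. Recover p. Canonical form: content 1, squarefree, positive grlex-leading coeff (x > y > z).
The picture has 2 separate pieces.
Degree: no degree-1 surface has this shape, so deg p = 2.
From the visible intercepts: one z-axis crossing is at z = 0; one y-axis crossing is at y = 0; it crosses the x-axis at the gridline x = 0.
These observations pin down the coefficients.

2*x^2 + 3*x*z + y^2 - 3*y*z - 2*z^2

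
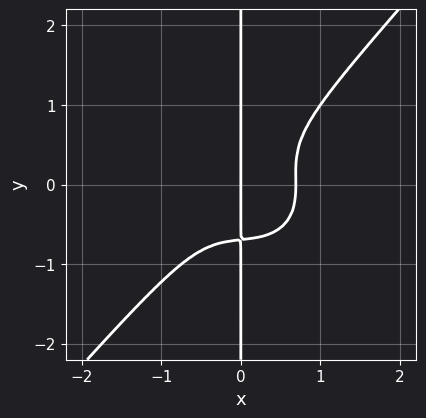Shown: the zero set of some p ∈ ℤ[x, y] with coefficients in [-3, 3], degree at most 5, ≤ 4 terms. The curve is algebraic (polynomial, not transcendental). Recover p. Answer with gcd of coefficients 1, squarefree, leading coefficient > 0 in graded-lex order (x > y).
3*x^4 + x^2*y^2 - 3*x*y^3 - x

1. deg p = 4. A generic line meets the curve in up to 4 points.
2. Reading off the gridlines: every point of the y-axis in the box is on the curve; it meets the x-axis at x = 0 (among the integer gridlines).
3. Matching integer coefficients to the picture gives p.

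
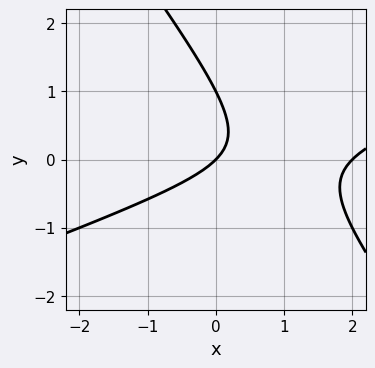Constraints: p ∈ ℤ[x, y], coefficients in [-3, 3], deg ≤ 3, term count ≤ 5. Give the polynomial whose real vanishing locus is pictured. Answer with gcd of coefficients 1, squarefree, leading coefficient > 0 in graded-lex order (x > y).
x^2 - 2*x*y - 2*y^2 - 2*x + 2*y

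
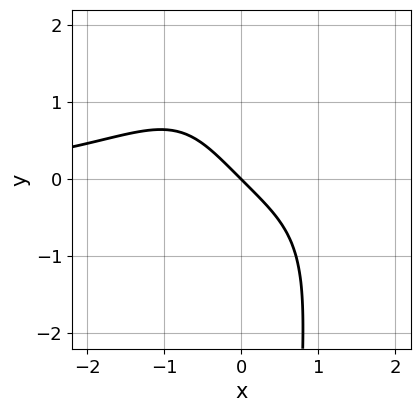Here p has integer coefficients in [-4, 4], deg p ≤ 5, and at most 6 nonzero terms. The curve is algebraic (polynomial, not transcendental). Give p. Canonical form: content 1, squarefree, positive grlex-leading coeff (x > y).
The degree is 4 — the shape is more complex than any degree-3 curve.
Reading off the gridlines: it crosses the x-axis at the gridline x = 0; it crosses the y-axis at the gridline y = 0.
The integer polynomial consistent with all of this is the stated p.

x^3*y - x^2*y^2 - 3*x - 3*y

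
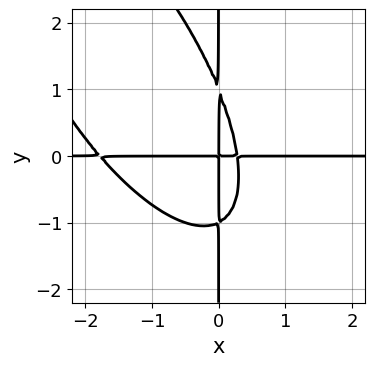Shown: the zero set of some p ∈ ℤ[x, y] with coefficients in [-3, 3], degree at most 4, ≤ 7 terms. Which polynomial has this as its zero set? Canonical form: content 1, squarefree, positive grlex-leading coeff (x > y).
First, degree: no degree-3 curve has this shape, so deg p = 4.
Next, reading off the gridlines: the visible y-axis segment lies entirely on the curve; the visible x-axis segment lies entirely on the curve.
Finally, these observations pin down the coefficients.

2*x^3*y + 2*x^2*y^2 + x*y^3 + 3*x^2*y - x*y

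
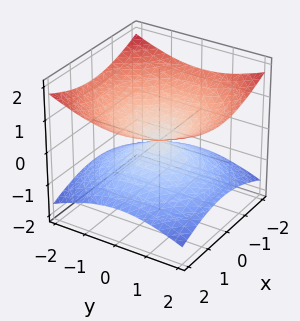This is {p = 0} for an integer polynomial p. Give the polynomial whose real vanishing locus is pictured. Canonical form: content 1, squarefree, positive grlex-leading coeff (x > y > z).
The degree is 2 — two nappes meeting at a single point; a quadric.
Symmetries: the z ↦ −z reflection is a symmetry, so z appears only in even powers; every cross-section ⟂ z is a circle, so x, y appear only via x² + y².
Reading off the gridlines: it crosses the y-axis at the gridline y = 0; it meets the x-axis at x = 0 (among the integer gridlines); it meets the z-axis at z = 0 (among the integer gridlines).
Matching integer coefficients to the picture gives p.

x^2 + y^2 - 3*z^2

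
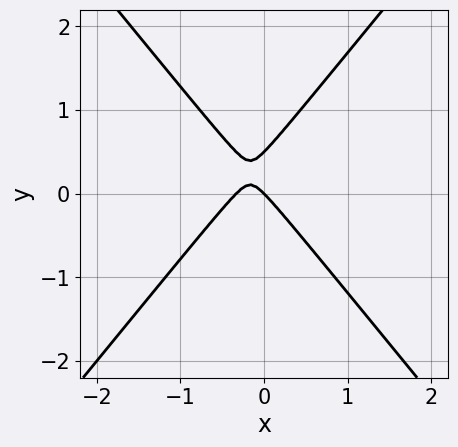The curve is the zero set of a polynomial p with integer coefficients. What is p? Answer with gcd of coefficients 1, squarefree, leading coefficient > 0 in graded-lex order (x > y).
3*x^2 - 2*y^2 + x + y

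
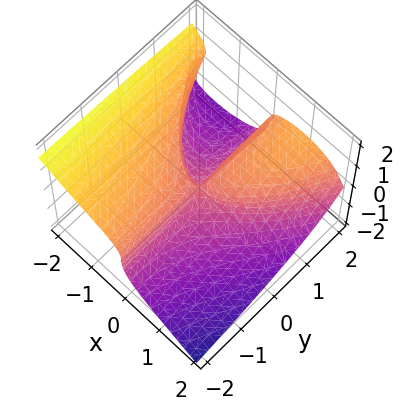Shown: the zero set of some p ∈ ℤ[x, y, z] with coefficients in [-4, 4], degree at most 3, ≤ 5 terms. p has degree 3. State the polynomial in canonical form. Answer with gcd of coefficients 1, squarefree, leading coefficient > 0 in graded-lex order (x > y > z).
x^3 + x*y*z + 3*z^3 - 2*x*y

1. The degree is 3 — the shape is more complex than any degree-2 surface.
2. Observable constraints: the visible y-axis segment lies entirely on the surface; it meets the z-axis at z = 0 (among the integer gridlines).
3. Assembling these constraints gives the stated polynomial.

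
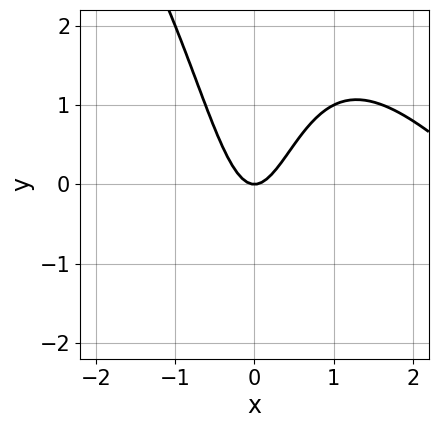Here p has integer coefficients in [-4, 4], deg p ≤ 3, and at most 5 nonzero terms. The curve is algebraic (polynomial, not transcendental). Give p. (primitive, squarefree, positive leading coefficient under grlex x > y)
Degree: a generic line meets the curve in up to 3 points, so deg p = 3.
Reading off the gridlines: it crosses the x-axis at the gridline x = 0; one y-axis crossing is at y = 0.
Together with the visible shape, these determine p as stated.

x^3 + x^2*y - 3*x^2 + y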